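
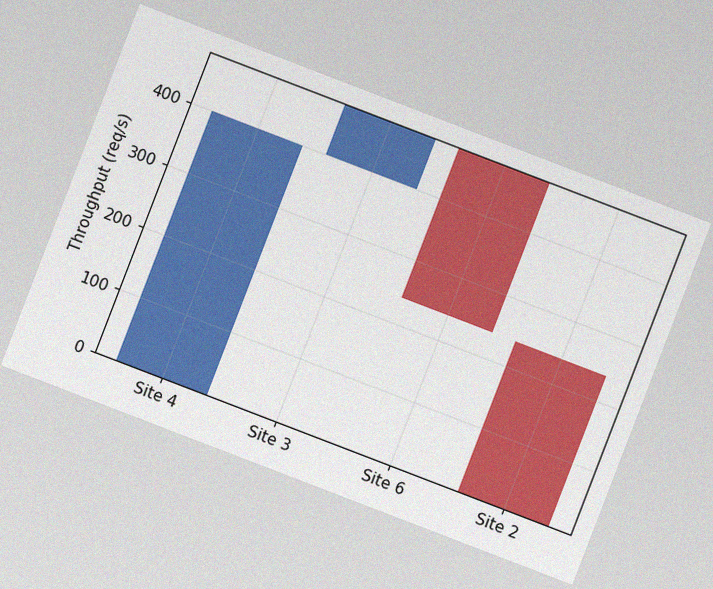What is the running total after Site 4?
400req/s

The chart is tilted about 21° clockwise, with some photo noise. After Site 4 the running total reaches 400req/s.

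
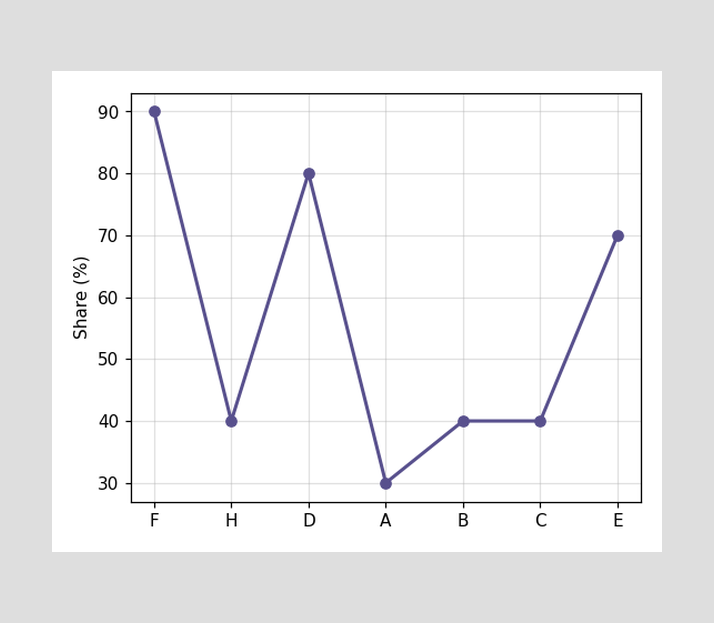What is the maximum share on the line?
The highest point is at F, and reading across to the y-axis gives 90%.

90%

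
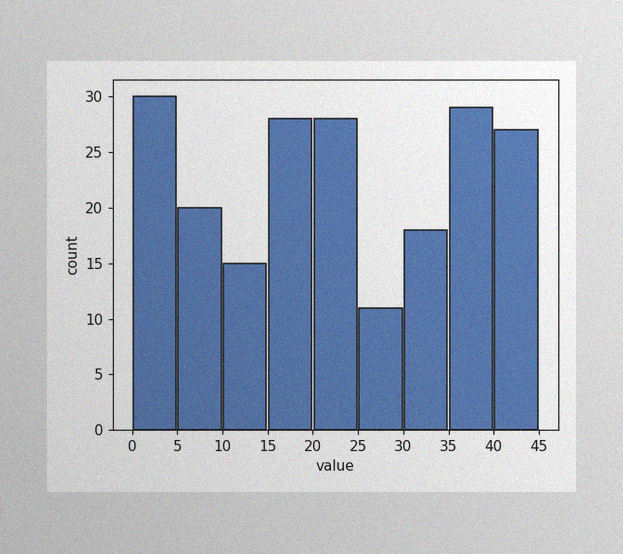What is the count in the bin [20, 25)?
The image has some photo noise and uneven lighting. The [20, 25) bin has height 28.

28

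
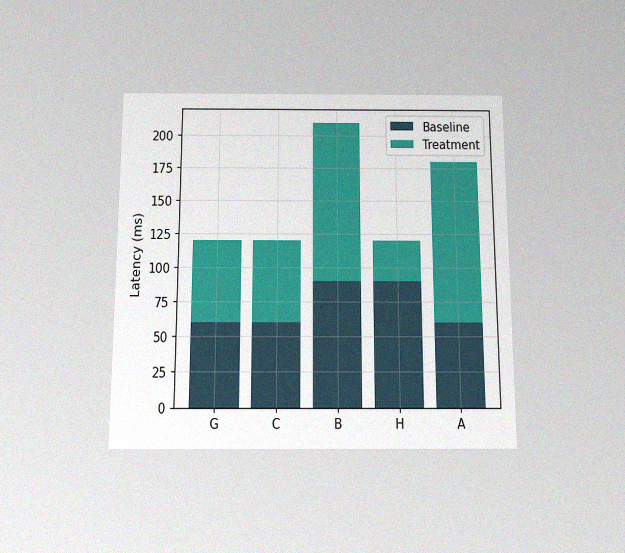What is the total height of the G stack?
120ms

The chart is viewed slightly from below, with some photo noise. The G stack's top reaches 120ms on the y-axis.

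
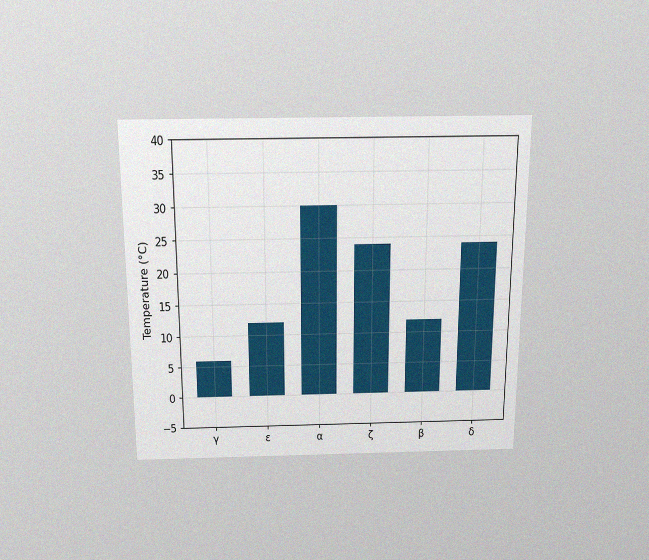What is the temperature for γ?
The chart is viewed slightly from above, with some photo noise. Reading along the chart's y-axis, the γ bar reaches 6°C.

6°C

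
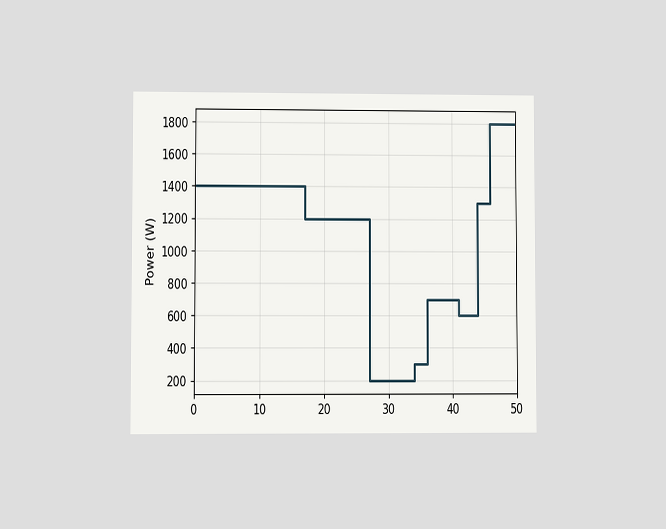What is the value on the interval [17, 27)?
1200W

The chart is viewed at a slight angle. On [17, 27) the step sits at 1200W.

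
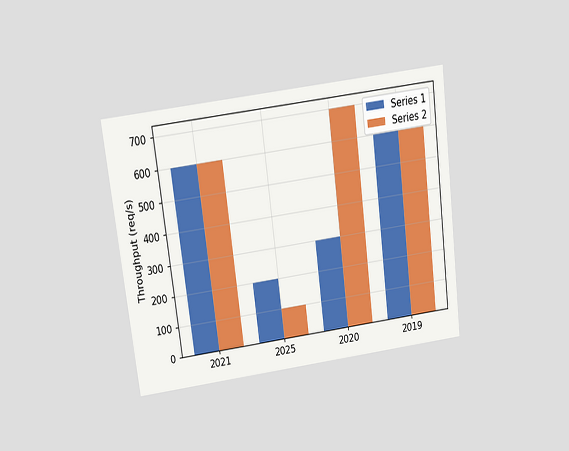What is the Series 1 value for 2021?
600req/s

The chart is tilted about 7° counter-clockwise and viewed slightly from above. The Series 1 bar at 2021 reaches 600req/s on the y-axis.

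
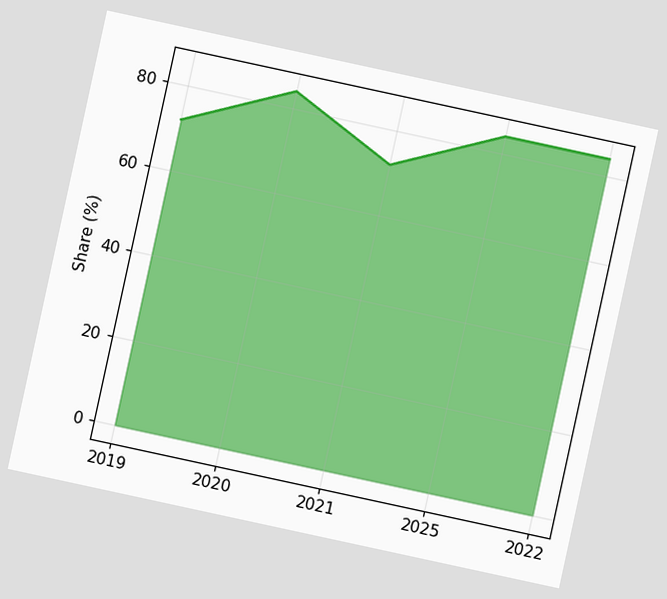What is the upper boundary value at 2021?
The chart is tilted about 12° clockwise. At 2021 the upper boundary is at 72%.

72%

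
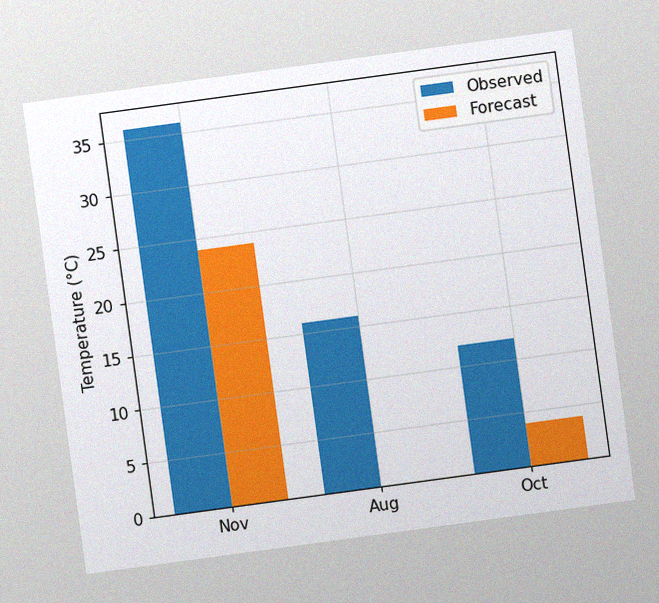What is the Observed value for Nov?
The chart is tilted about 8° counter-clockwise, with some photo noise. The Observed bar at Nov reaches 36°C on the y-axis.

36°C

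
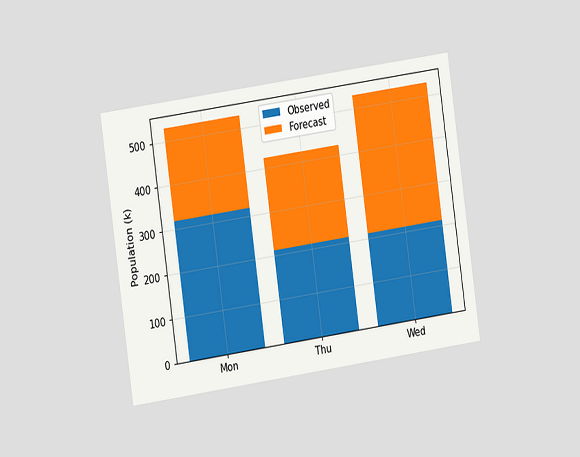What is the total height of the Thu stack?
424k

The chart is tilted about 8° counter-clockwise and viewed at a slight angle. The Thu stack's top reaches 424k on the y-axis.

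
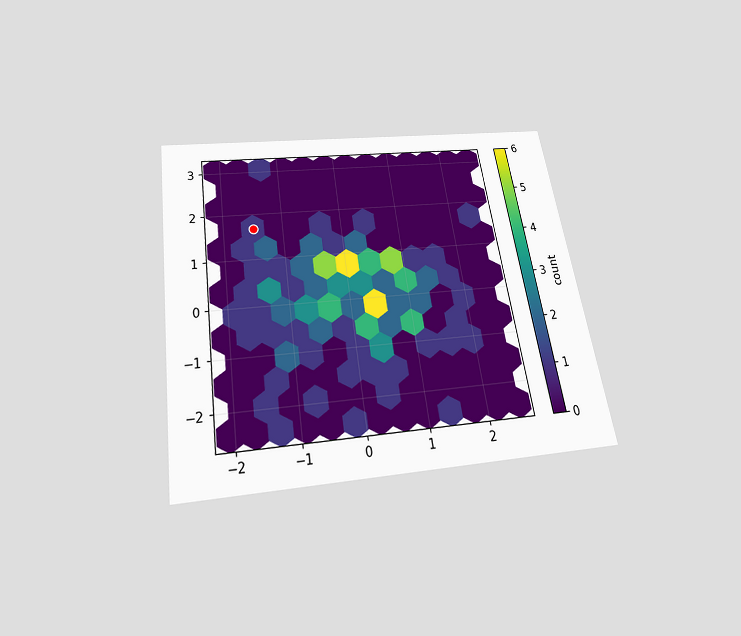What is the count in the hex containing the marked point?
1

The chart is tilted about 9° counter-clockwise and viewed slightly from below. The marked hex reads 1 on the colorbar.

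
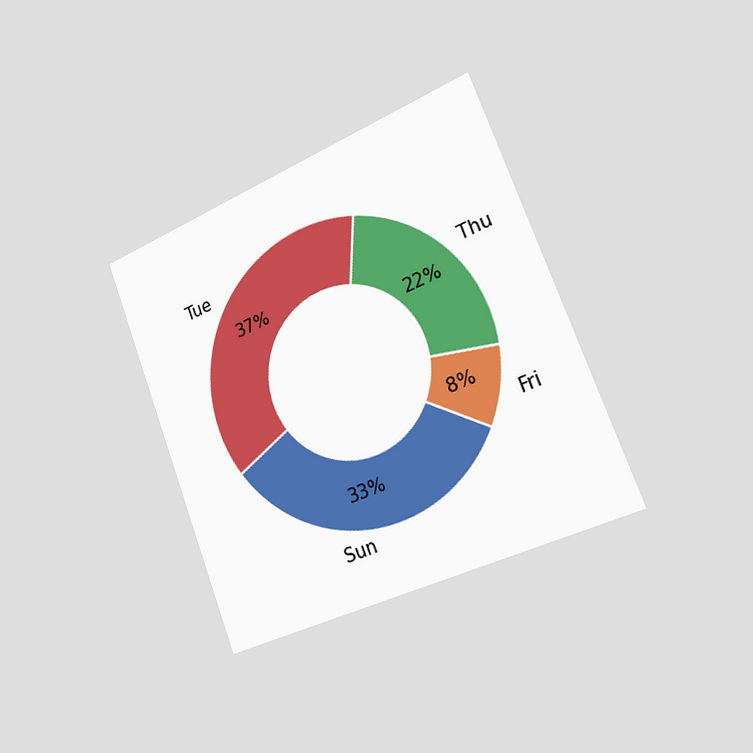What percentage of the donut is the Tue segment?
The chart is tilted about 21° counter-clockwise and viewed slightly from the right. The Tue segment takes up 37% of the ring.

37%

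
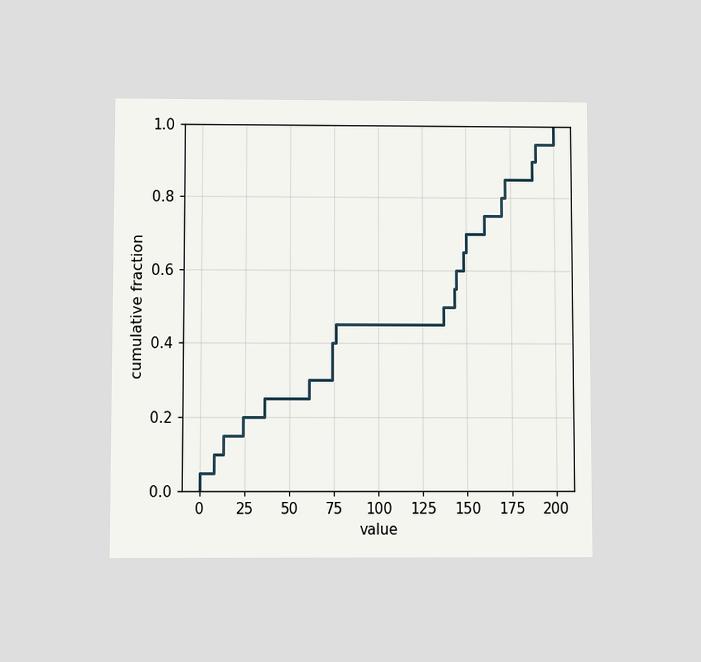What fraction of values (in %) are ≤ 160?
The chart is viewed slightly from below. At x=160 the ECDF step is at 75%.

75%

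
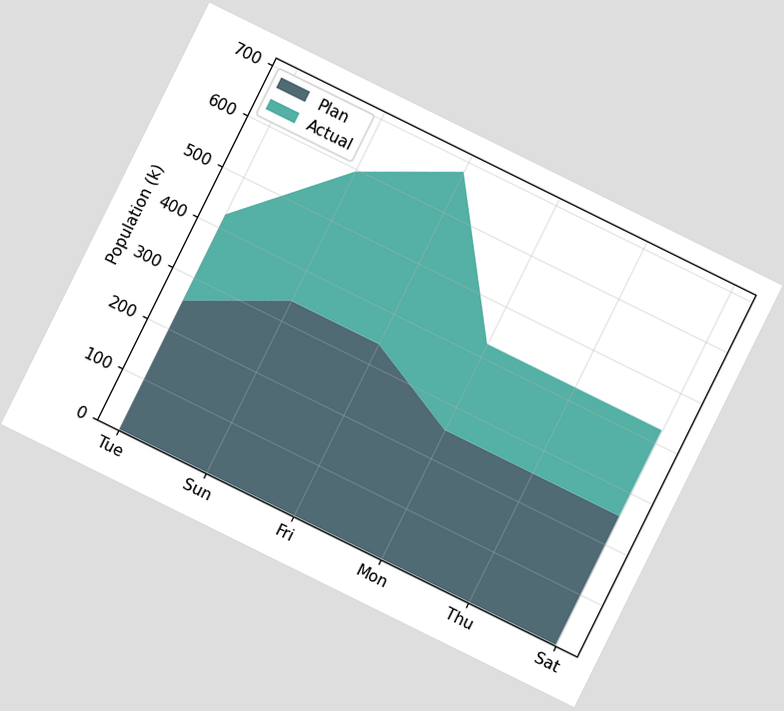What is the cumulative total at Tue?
425k

The chart is tilted about 26° clockwise. The stacked total at Tue reaches 425k.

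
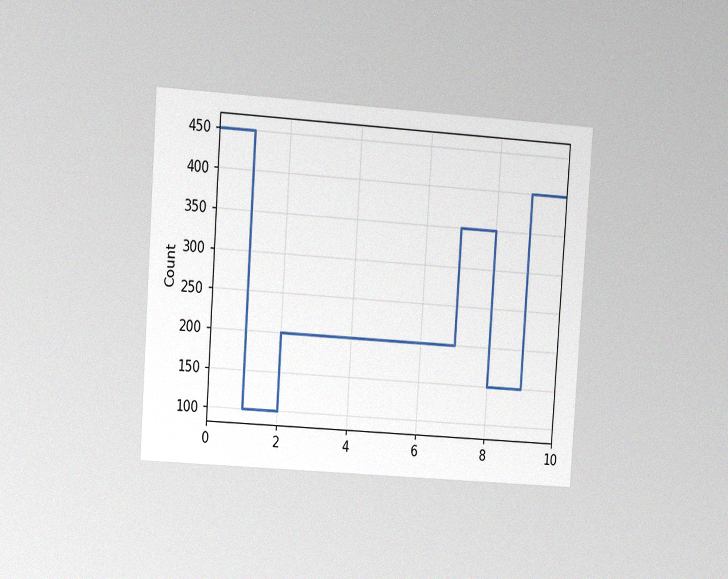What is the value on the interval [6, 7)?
200

The chart is tilted about 4° clockwise and viewed at a slight angle, with some photo noise. On [6, 7) the step sits at 200.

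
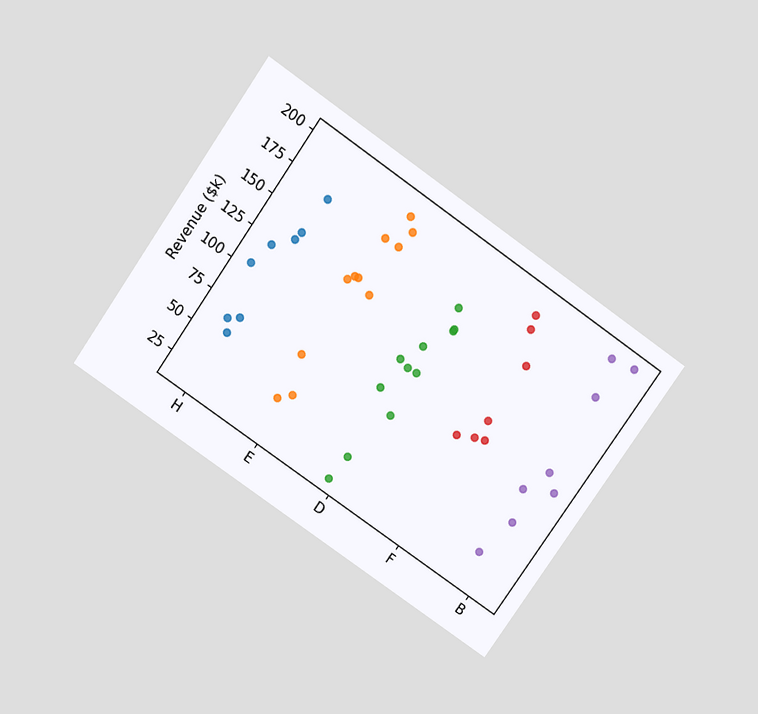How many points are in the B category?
8

The chart is tilted about 35° clockwise and viewed slightly from above. Counting the markers in the B column gives 8.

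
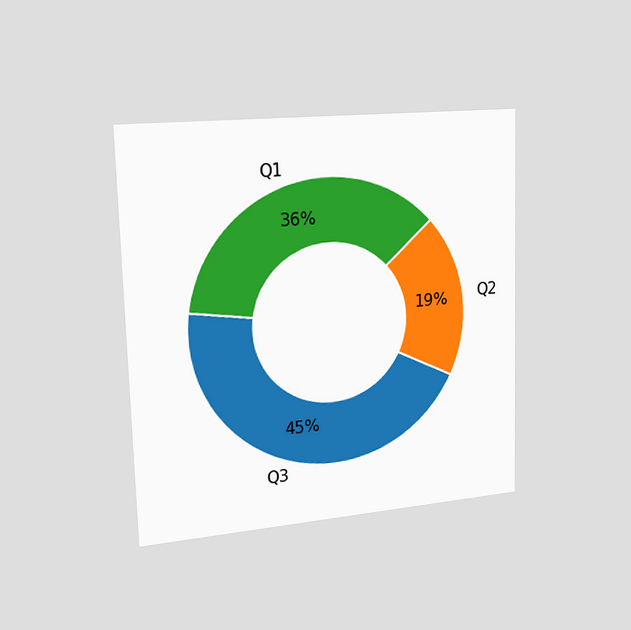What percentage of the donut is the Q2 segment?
The chart is viewed slightly from the left. The Q2 segment takes up 19% of the ring.

19%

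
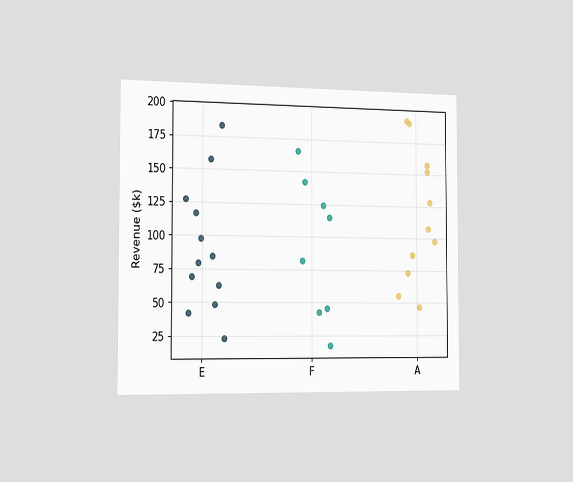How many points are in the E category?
The chart is viewed slightly from the left. Counting the markers in the E column gives 12.

12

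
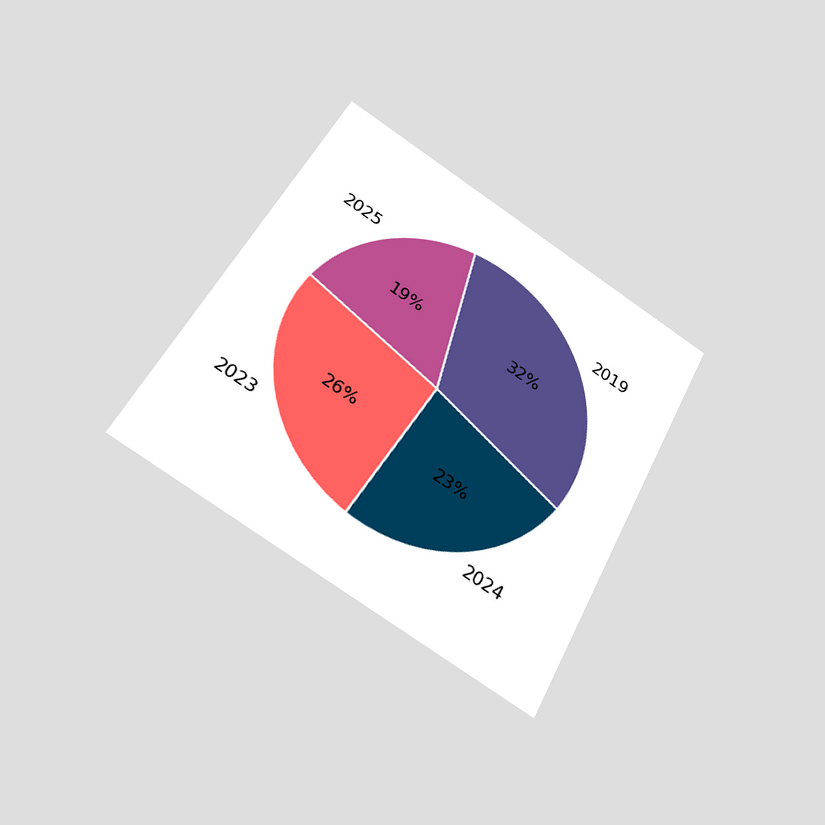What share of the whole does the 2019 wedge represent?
The chart is tilted about 28° clockwise and viewed slightly from below. The 2019 slice takes up 32% of the pie.

32%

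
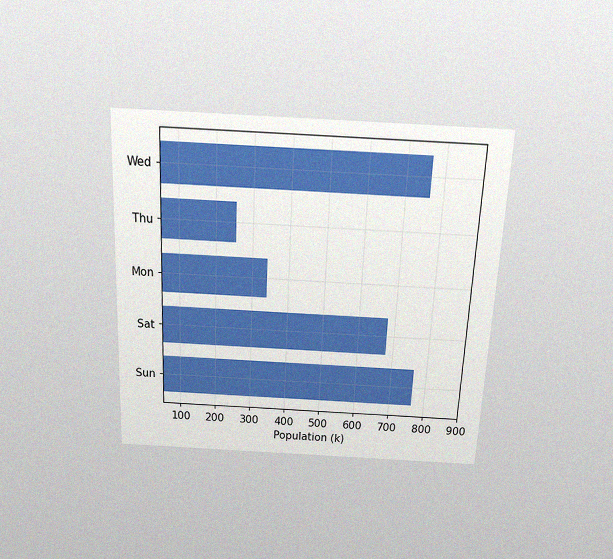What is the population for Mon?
340k

The chart is tilted about 3° clockwise and viewed slightly from above, with some photo noise. Reading along the chart's x-axis, the Mon bar reaches 340k.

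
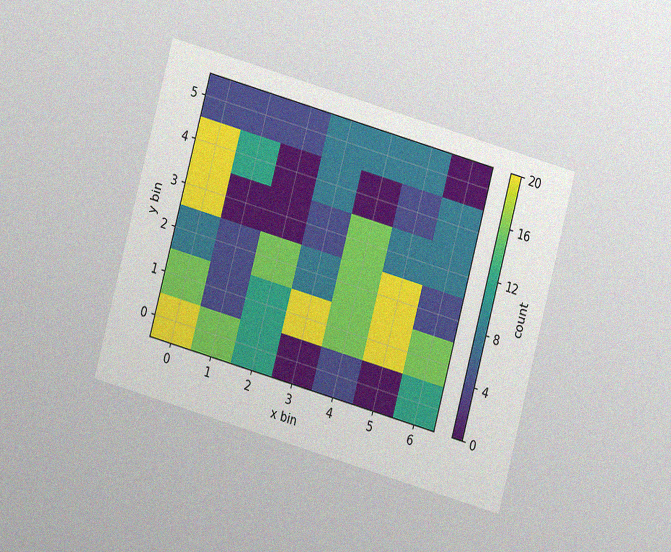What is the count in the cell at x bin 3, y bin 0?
0

The chart is tilted about 15° clockwise and viewed at a slight angle, with some photo noise. Matching the cell (3, 0) against the colorbar gives 0.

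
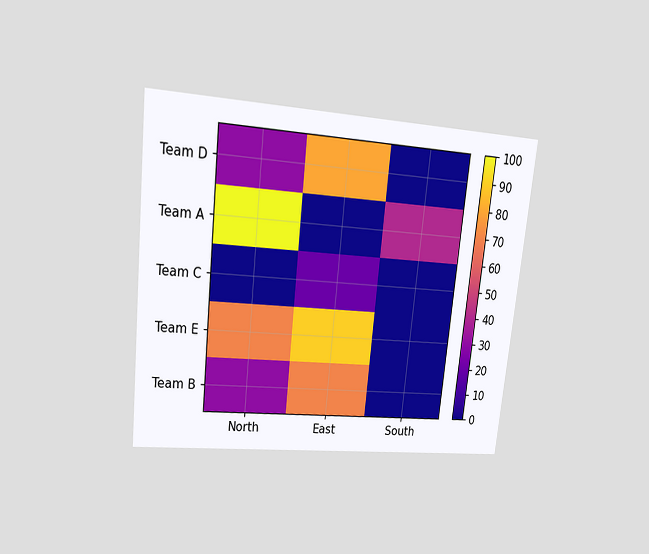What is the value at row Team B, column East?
70

The chart is tilted about 6° clockwise and viewed at a slight angle. Matching cell (Team B, East) against the colorbar gives 70.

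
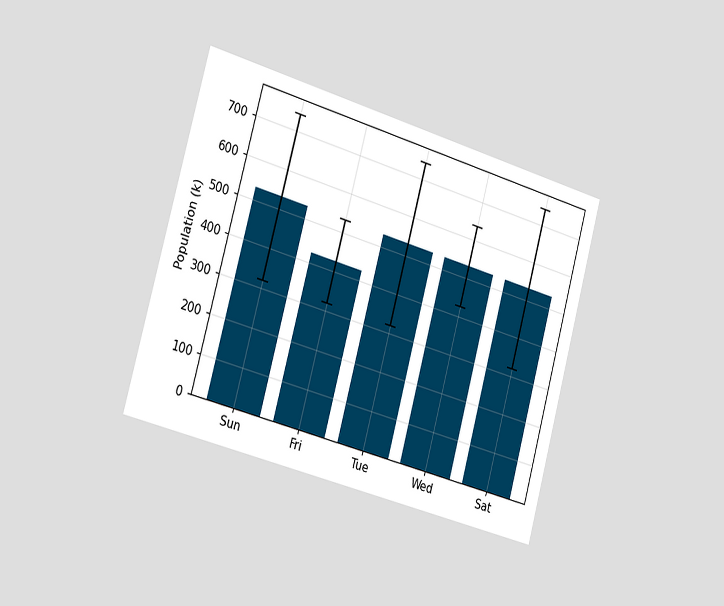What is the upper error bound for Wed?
636k

The chart is tilted about 15° clockwise and viewed slightly from the left. The Wed bar's upper whisker reaches 636k.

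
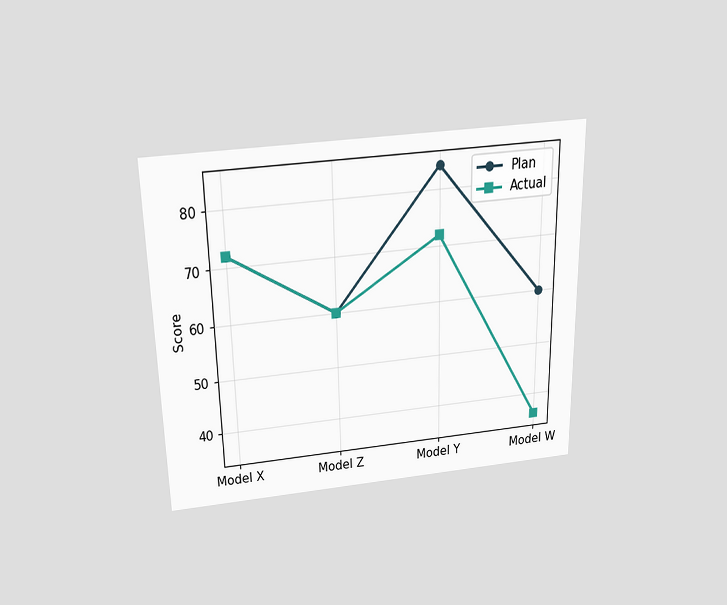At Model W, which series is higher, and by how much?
The chart is viewed slightly from above. At Model W, Plan sits above the other line by 24.

Plan, by 24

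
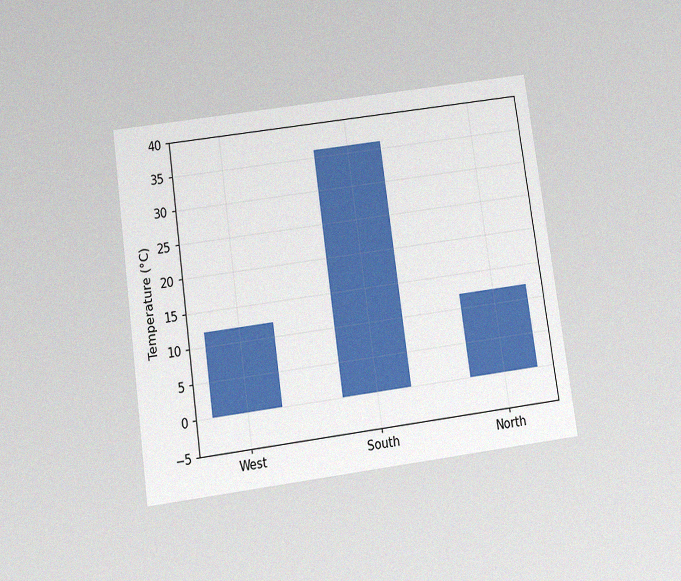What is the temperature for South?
The chart is tilted about 8° counter-clockwise and viewed slightly from below, with some photo noise. Reading along the chart's y-axis, the South bar reaches 36°C.

36°C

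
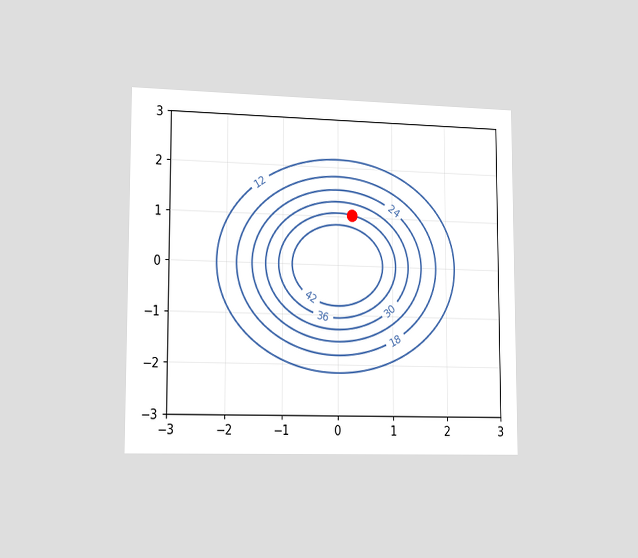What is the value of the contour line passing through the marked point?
36

The chart is viewed slightly from the left. The marked point sits on the contour labelled 36.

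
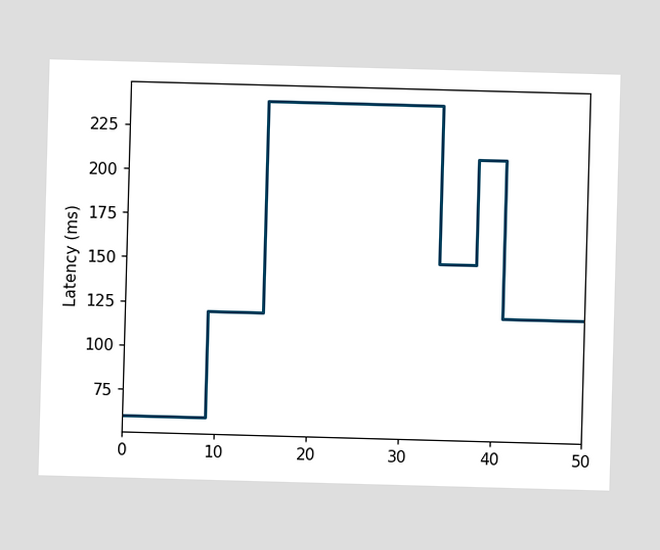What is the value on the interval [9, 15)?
On [9, 15) the step sits at 120ms.

120ms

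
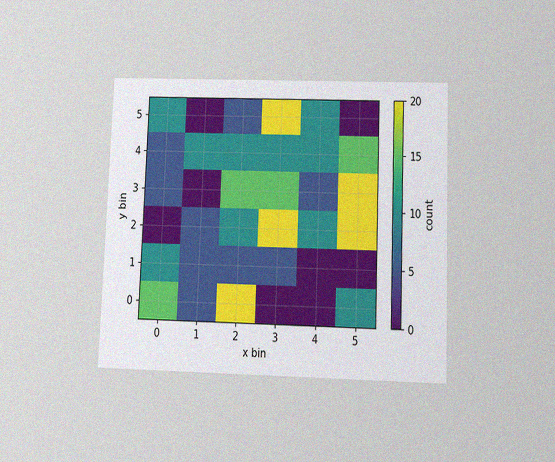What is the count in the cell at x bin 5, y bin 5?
0

The chart is tilted about 2° clockwise and viewed slightly from below, with some photo noise. Matching the cell (5, 5) against the colorbar gives 0.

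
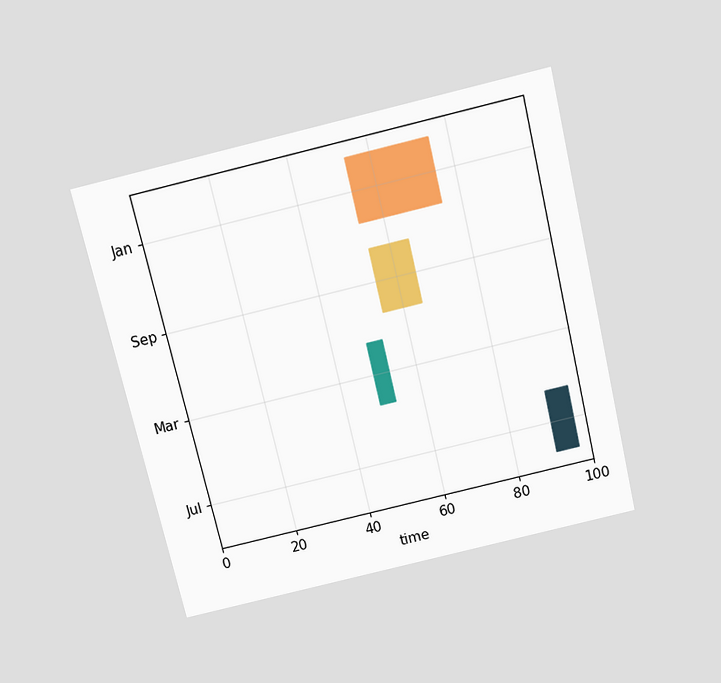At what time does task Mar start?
49

The chart is tilted about 13° counter-clockwise and viewed slightly from above. The Mar bar begins at t=49.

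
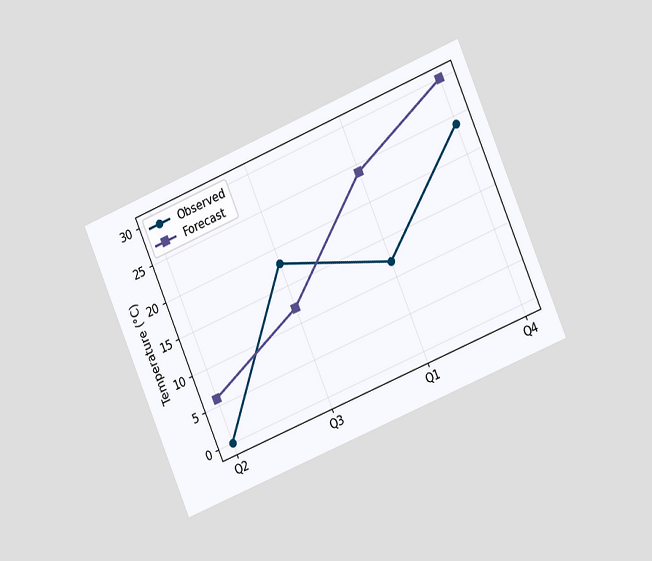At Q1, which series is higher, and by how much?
The chart is tilted about 23° counter-clockwise and viewed slightly from the right. At Q1, Forecast sits above the other line by 12°C.

Forecast, by 12°C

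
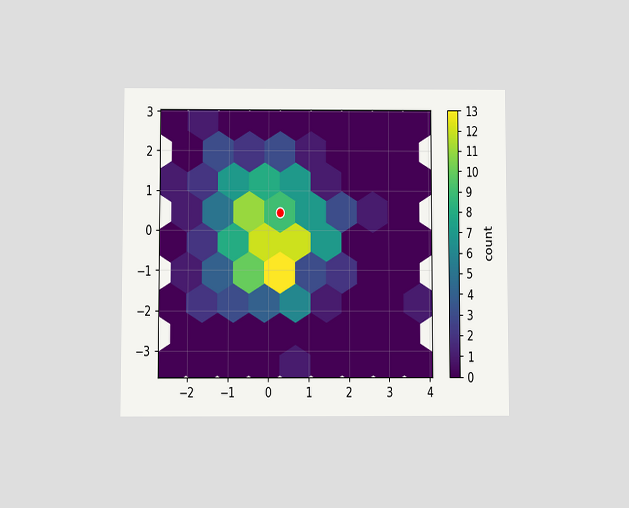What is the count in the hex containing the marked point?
The chart is viewed slightly from below. The marked hex reads 9 on the colorbar.

9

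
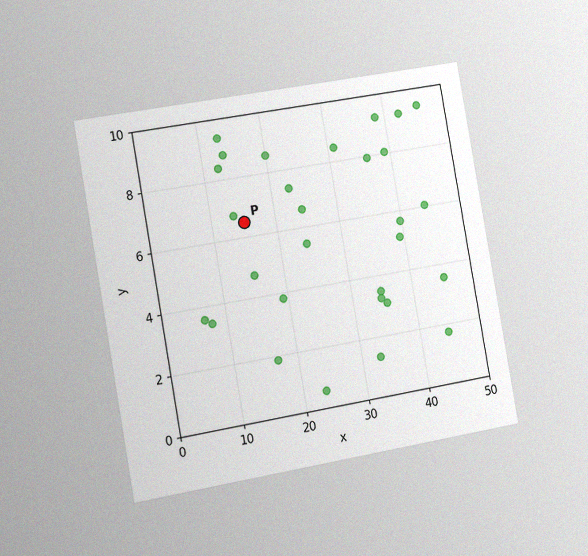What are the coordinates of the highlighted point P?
The chart is tilted about 10° counter-clockwise and viewed slightly from the left, with some photo noise. Following the gridlines from P to each axis, P sits at (15, 6.5).

(15, 6.5)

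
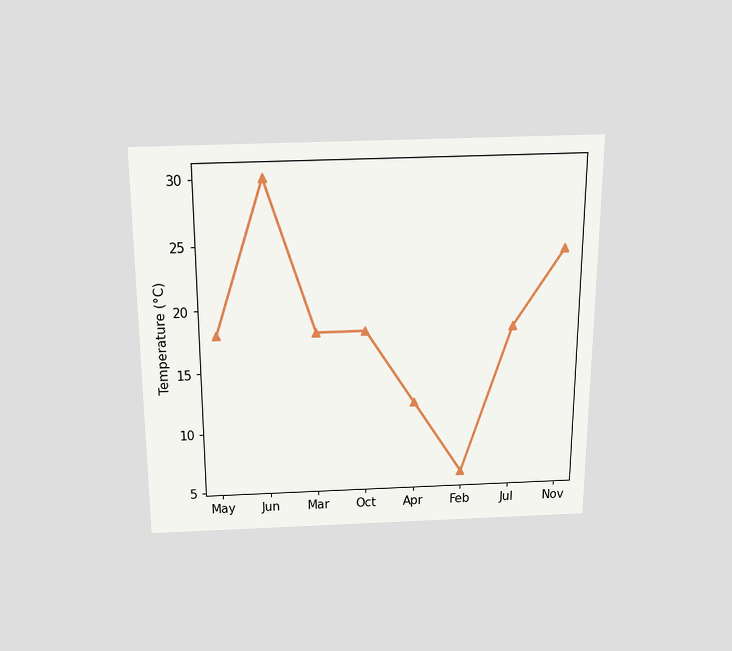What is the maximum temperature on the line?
The chart is viewed slightly from above. The highest point is at Jun, and reading across to the y-axis gives 30°C.

30°C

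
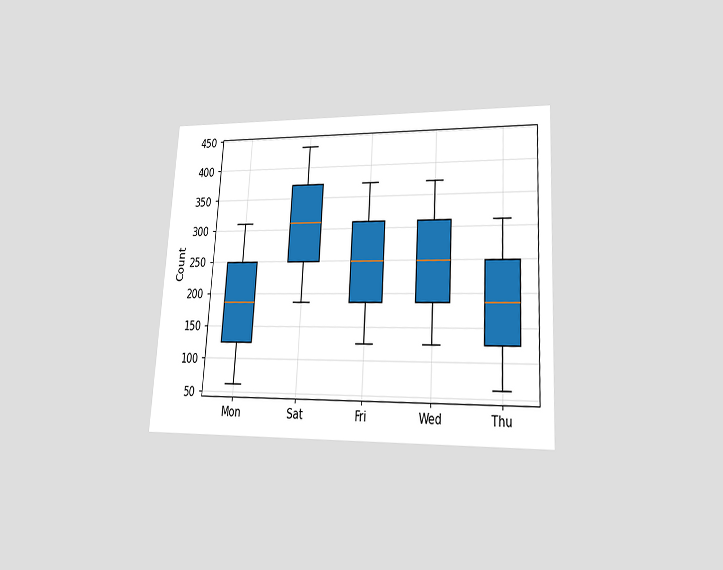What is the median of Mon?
The chart is tilted about 3° clockwise and viewed at a slight angle. The median line in the Mon box sits at 186.

186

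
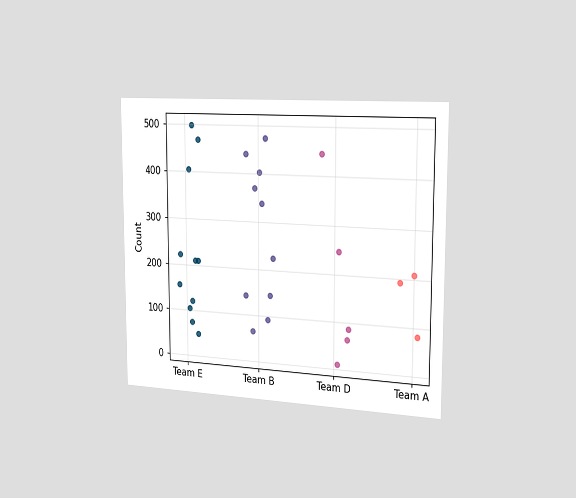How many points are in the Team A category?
The chart is viewed slightly from the right. Counting the markers in the Team A column gives 3.

3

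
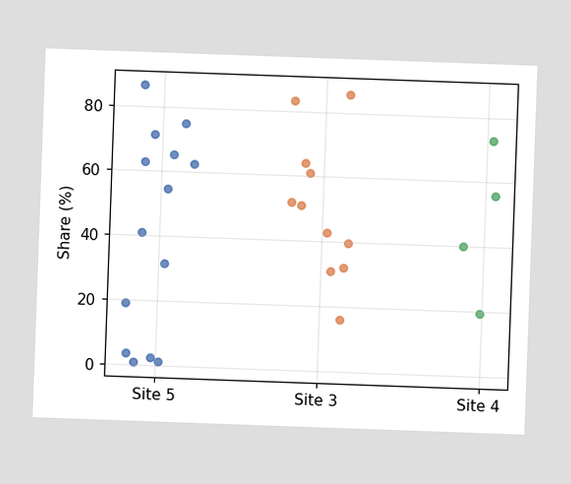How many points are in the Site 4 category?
4

The chart is tilted about 2° clockwise. Counting the markers in the Site 4 column gives 4.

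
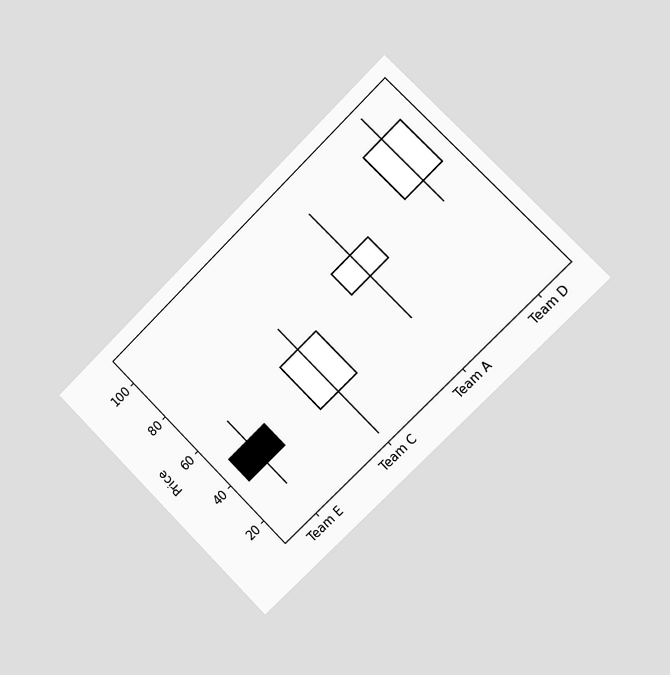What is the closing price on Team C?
60

The chart is tilted about 45° counter-clockwise and viewed slightly from the right. The Team C candle closes at 60.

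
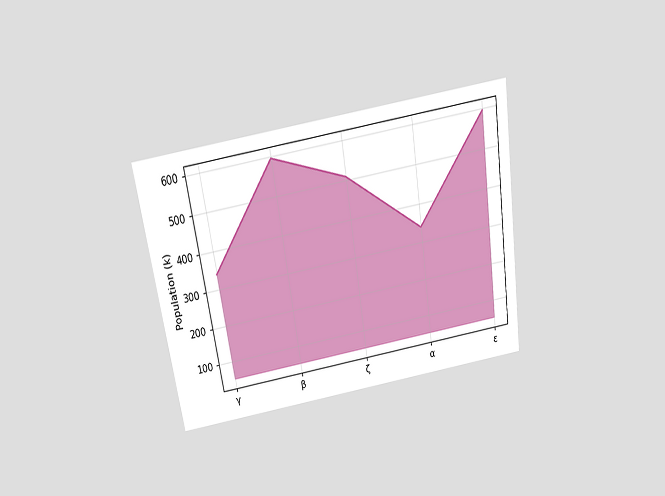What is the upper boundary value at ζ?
510k

The chart is tilted about 9° counter-clockwise and viewed slightly from above. At ζ the upper boundary is at 510k.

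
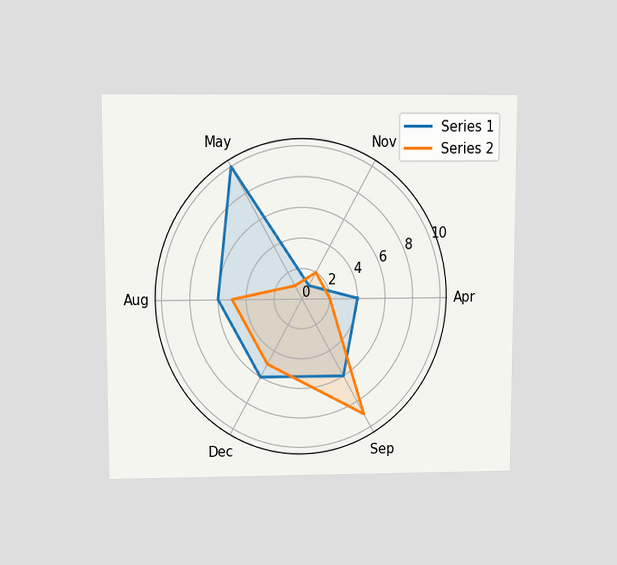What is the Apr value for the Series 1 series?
4

The chart is viewed slightly from above. On the Apr axis, Series 1 reaches 4.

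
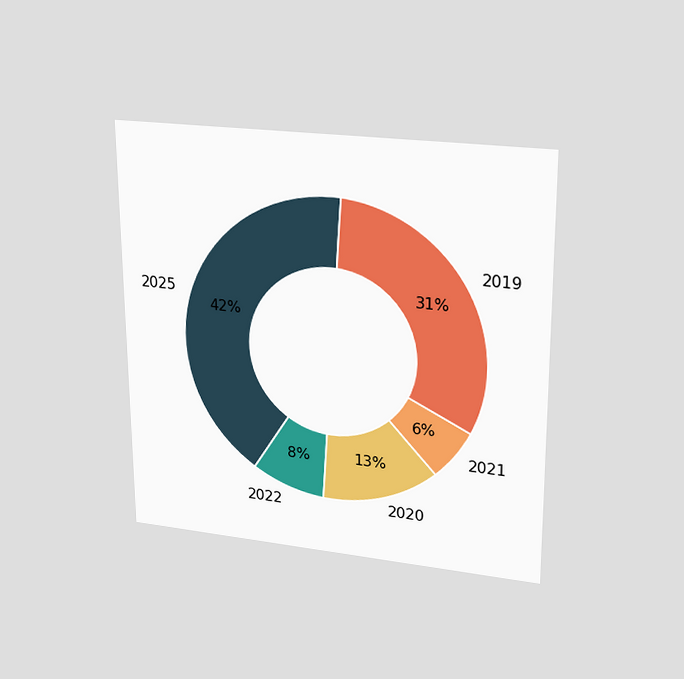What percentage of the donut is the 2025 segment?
42%

The chart is viewed slightly from above. The 2025 segment takes up 42% of the ring.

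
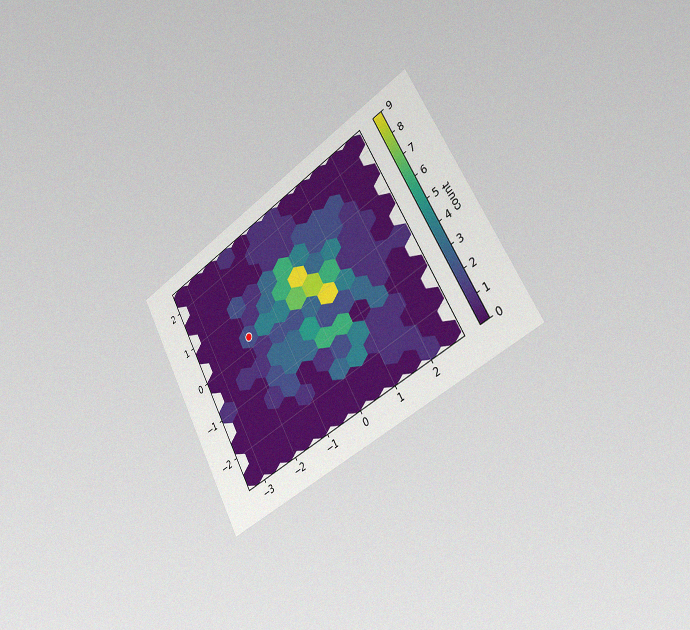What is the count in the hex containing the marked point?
2

The chart is tilted about 30° counter-clockwise and viewed slightly from the right, with some photo noise. The marked hex reads 2 on the colorbar.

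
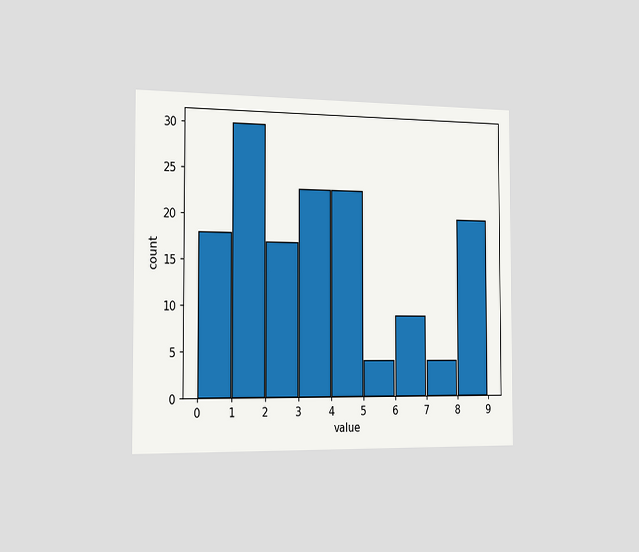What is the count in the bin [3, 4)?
23

The chart is viewed slightly from the left. The [3, 4) bin has height 23.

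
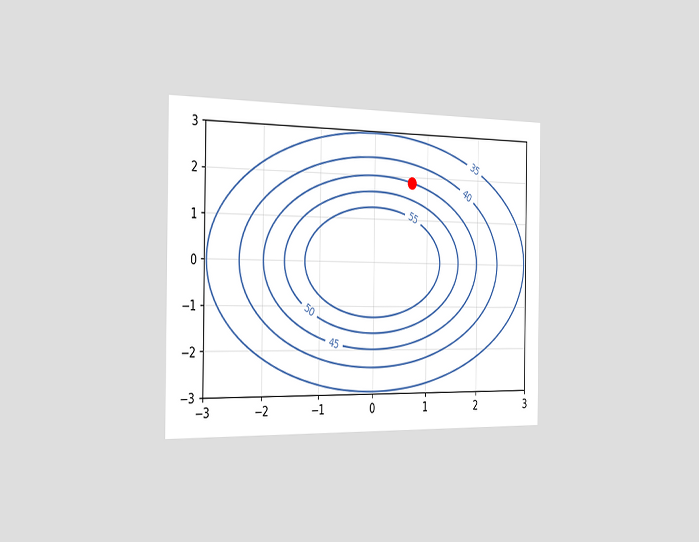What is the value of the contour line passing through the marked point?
45

The chart is viewed slightly from the left. The marked point sits on the contour labelled 45.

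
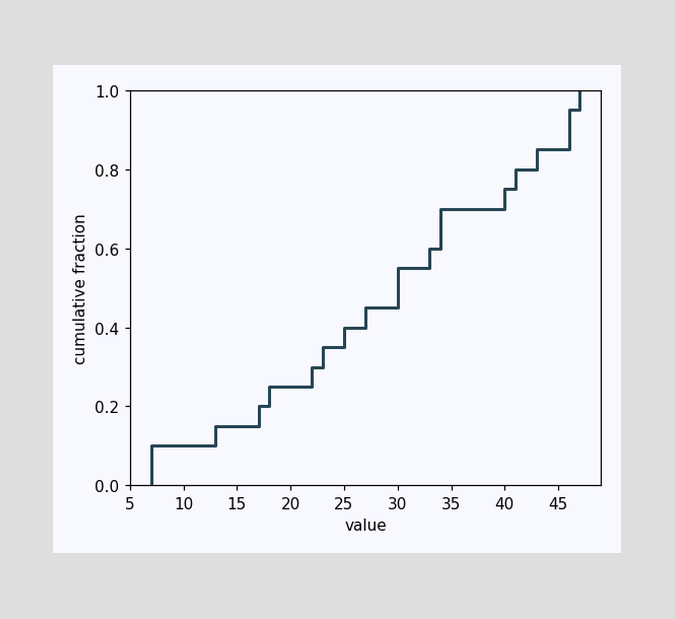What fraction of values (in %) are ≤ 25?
At x=25 the ECDF step is at 40%.

40%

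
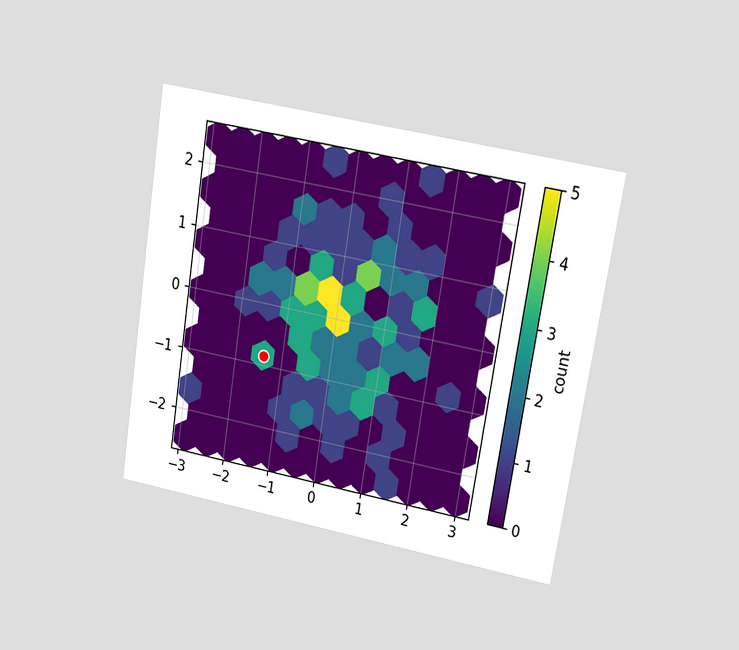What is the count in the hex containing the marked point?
3

The chart is tilted about 9° clockwise and viewed at a slight angle. The marked hex reads 3 on the colorbar.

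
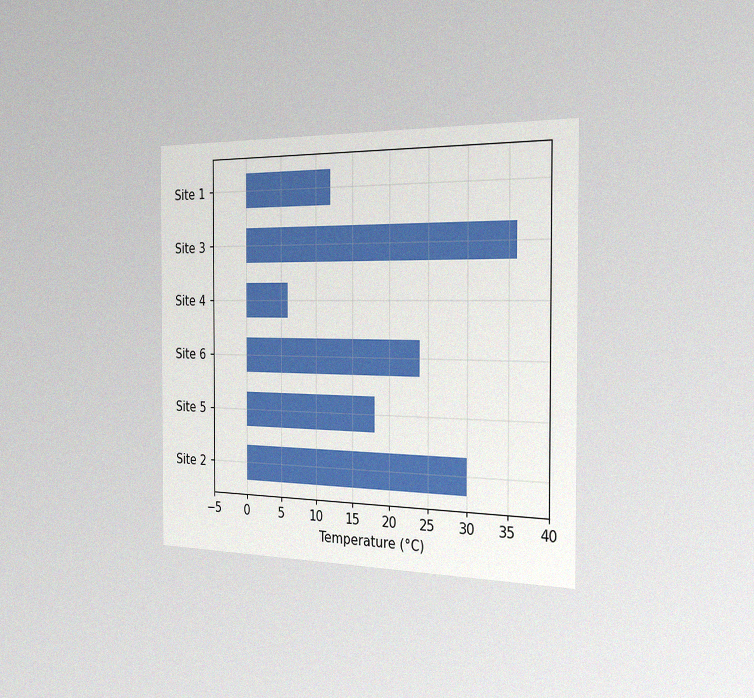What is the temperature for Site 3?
36°C

The chart is viewed slightly from the right, with some photo noise. Reading along the chart's x-axis, the Site 3 bar reaches 36°C.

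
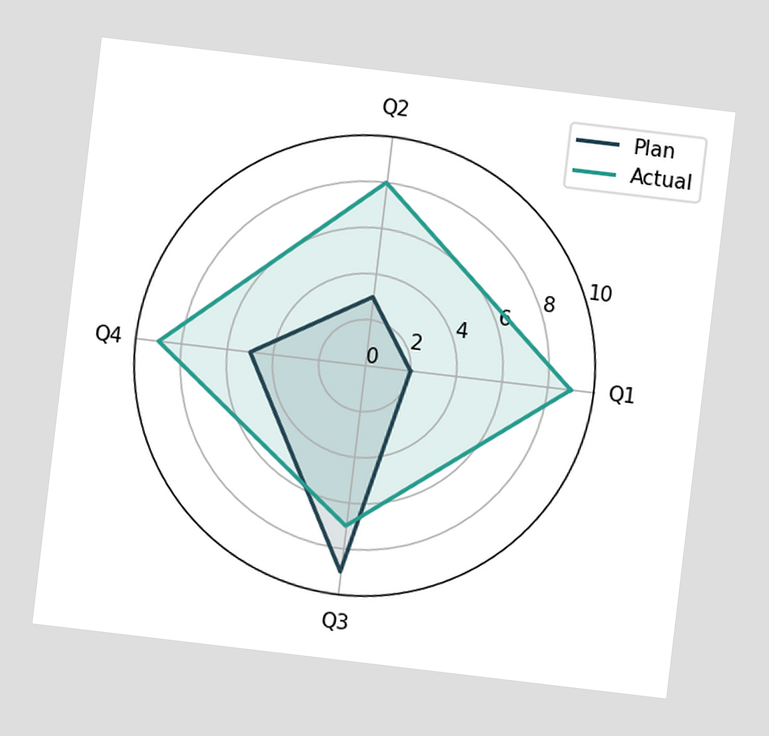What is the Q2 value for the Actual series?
8

The chart is tilted about 7° clockwise. On the Q2 axis, Actual reaches 8.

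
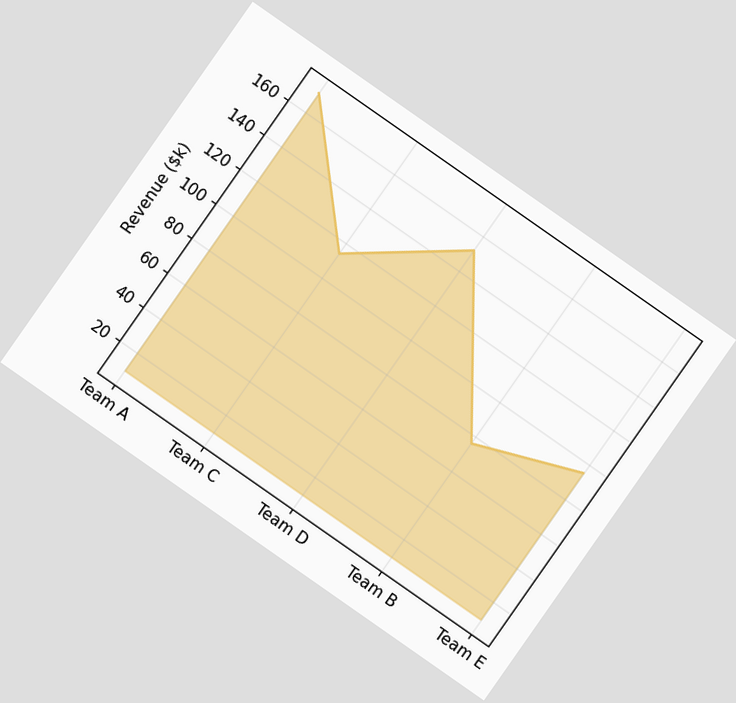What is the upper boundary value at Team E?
$95k

The chart is tilted about 35° clockwise. At Team E the upper boundary is at $95k.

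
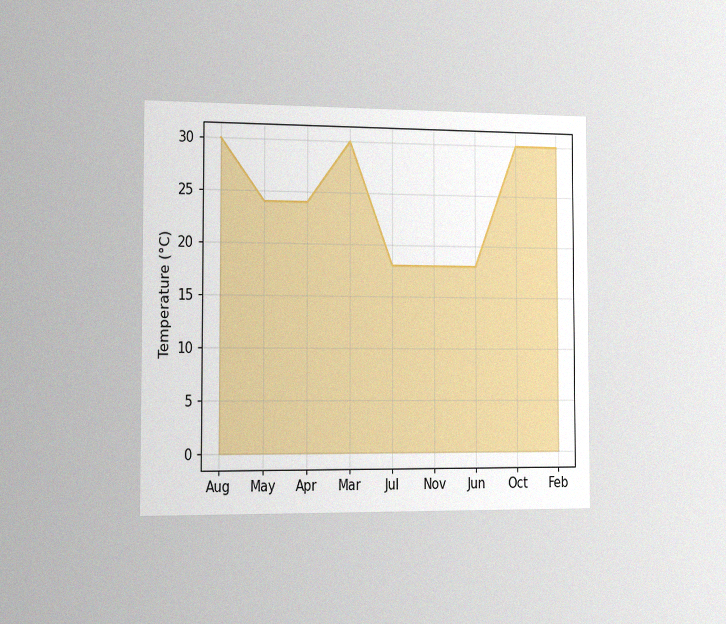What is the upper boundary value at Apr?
24°C

The chart is viewed slightly from the left, with some photo noise. At Apr the upper boundary is at 24°C.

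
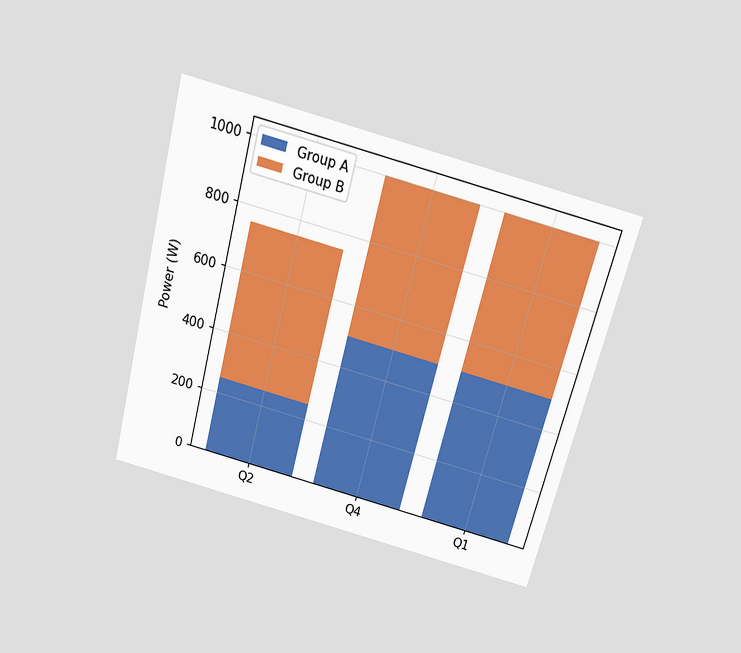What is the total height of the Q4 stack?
1000W

The chart is tilted about 15° clockwise and viewed slightly from above. The Q4 stack's top reaches 1000W on the y-axis.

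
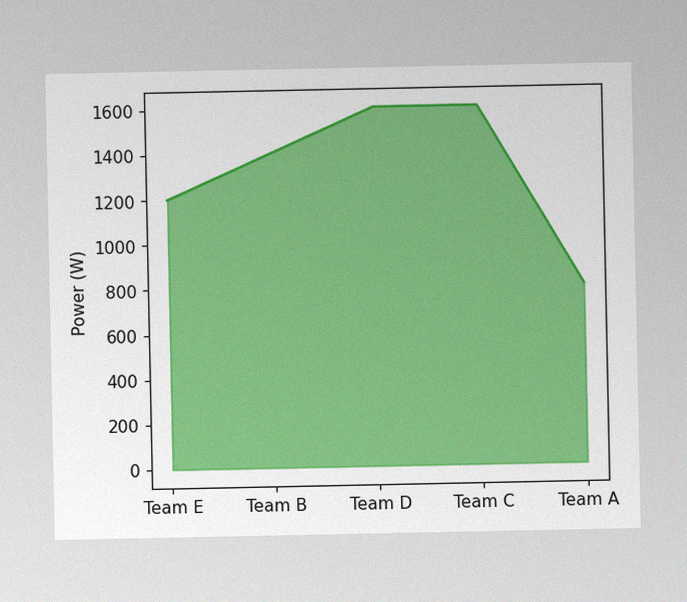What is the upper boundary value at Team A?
800W

The image has some photo noise and uneven lighting. At Team A the upper boundary is at 800W.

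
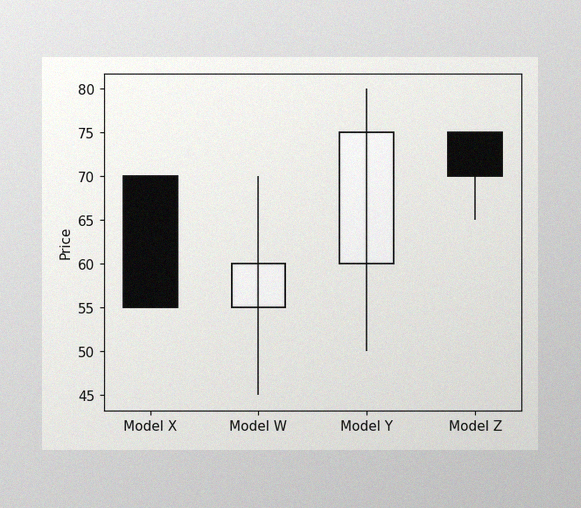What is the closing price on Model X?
55

The image has some photo noise and uneven lighting. The Model X candle closes at 55.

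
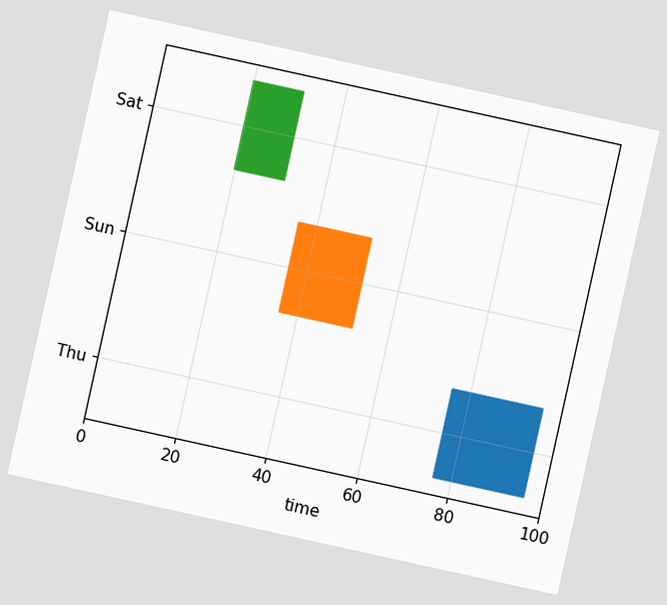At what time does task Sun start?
The chart is tilted about 12° clockwise. The Sun bar begins at t=36.

36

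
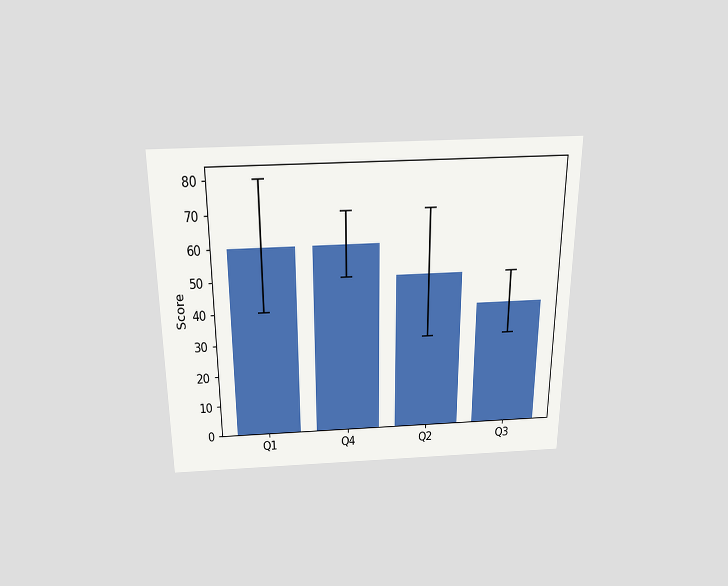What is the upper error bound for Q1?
80

The chart is viewed slightly from above. The Q1 bar's upper whisker reaches 80.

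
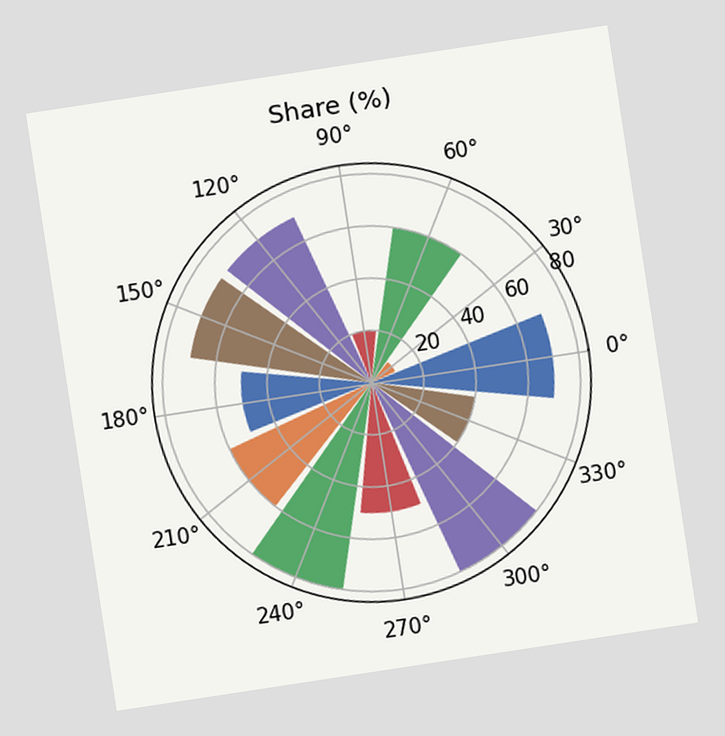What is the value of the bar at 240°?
80%

The chart is tilted about 9° counter-clockwise. The bar at 240° reaches 80% on the radial axis.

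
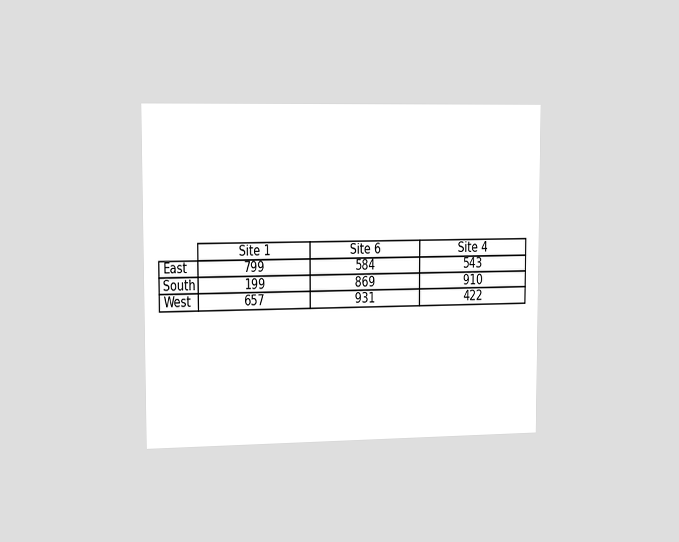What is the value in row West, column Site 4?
422

The chart is viewed slightly from the left. The (West, Site 4) cell reads 422.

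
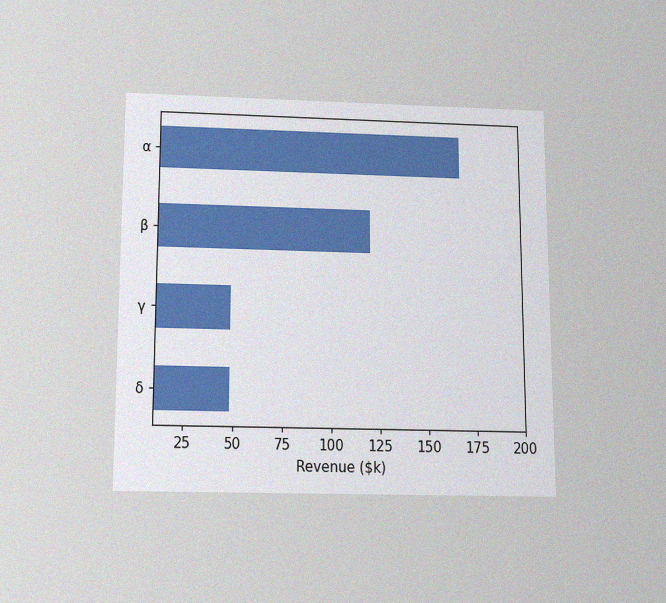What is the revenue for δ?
The chart is viewed slightly from below, with some photo noise. Reading along the chart's x-axis, the δ bar reaches $48k.

$48k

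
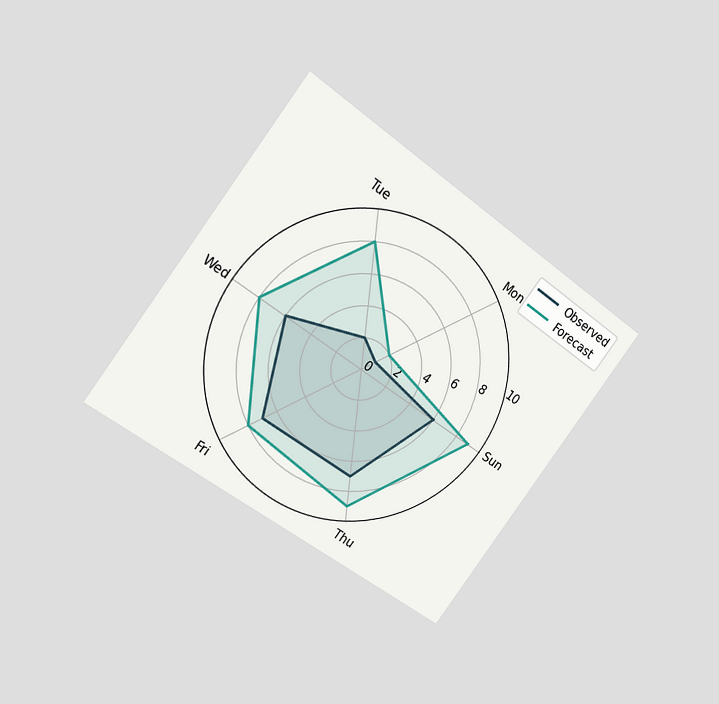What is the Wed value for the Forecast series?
The chart is tilted about 36° clockwise and viewed at a slight angle. On the Wed axis, Forecast reaches 8.

8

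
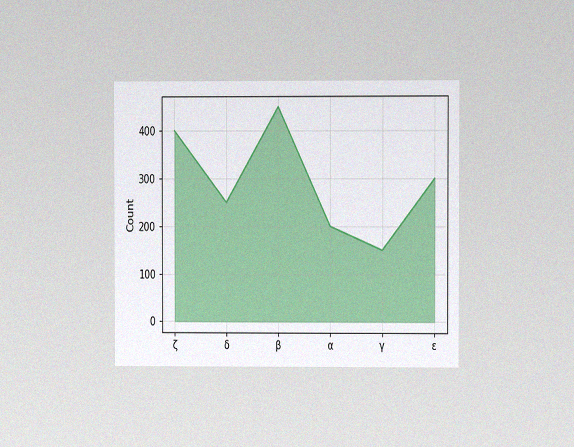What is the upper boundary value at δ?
The chart is viewed at a slight angle, with some photo noise. At δ the upper boundary is at 250.

250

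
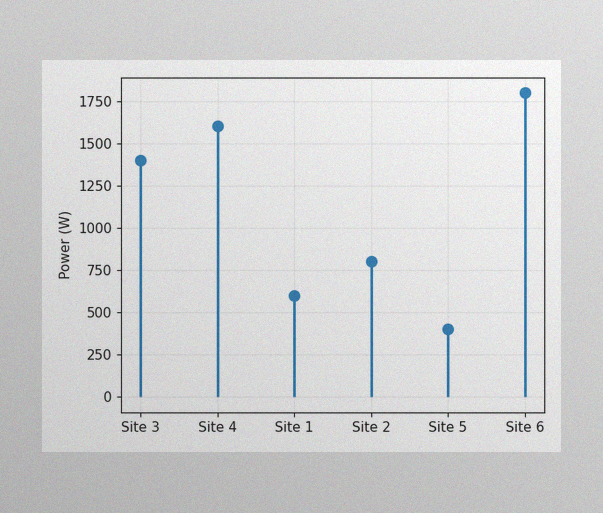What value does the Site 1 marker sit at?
600W

The image has some photo noise and uneven lighting. The Site 1 marker sits at 600W.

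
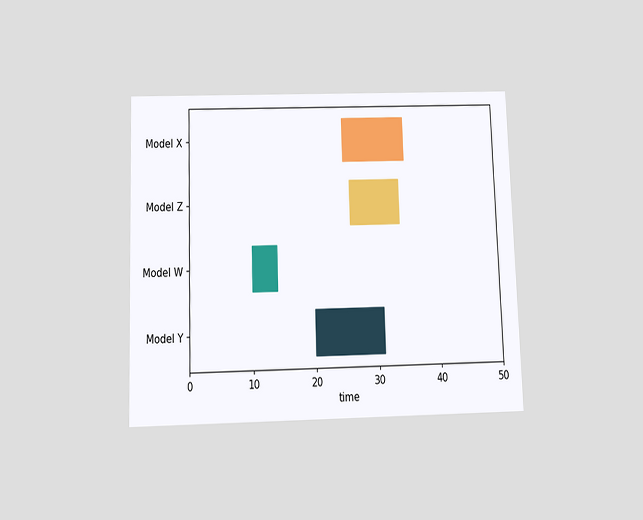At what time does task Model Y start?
20

The chart is viewed slightly from below. The Model Y bar begins at t=20.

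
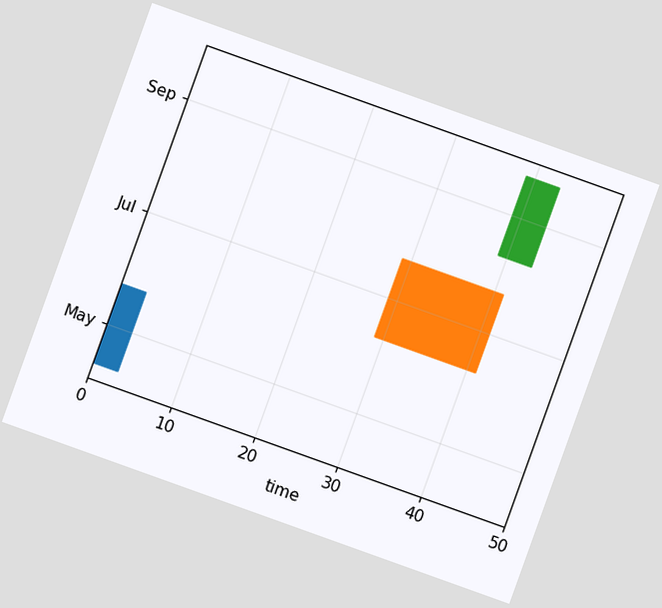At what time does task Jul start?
29

The chart is tilted about 20° clockwise. The Jul bar begins at t=29.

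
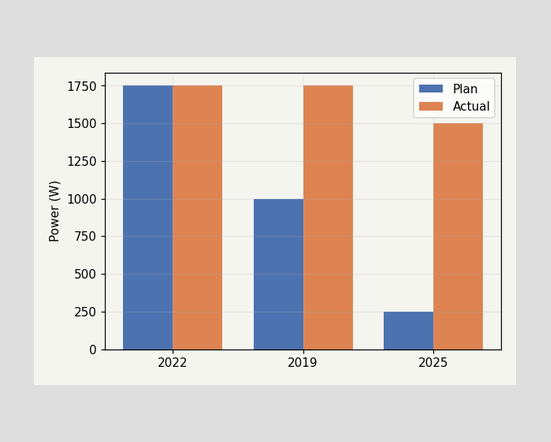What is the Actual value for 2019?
The Actual bar at 2019 reaches 1750W on the y-axis.

1750W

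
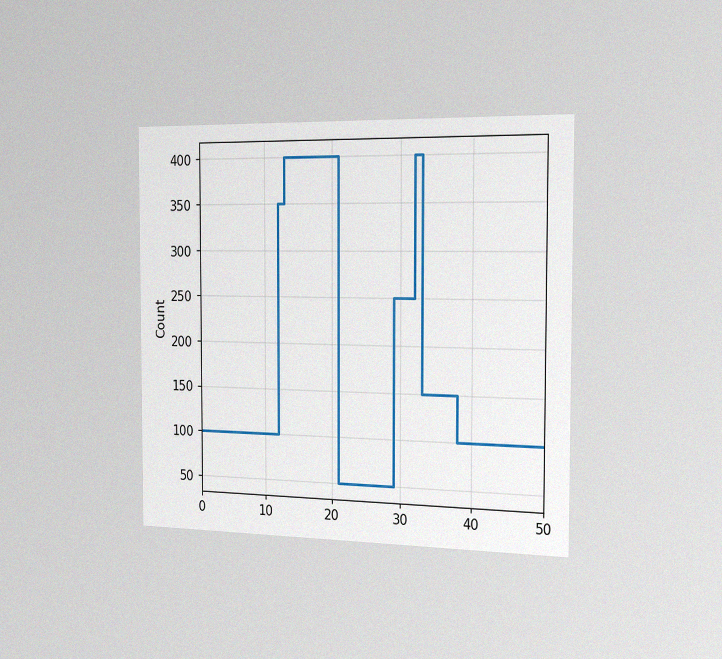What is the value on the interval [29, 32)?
250

The chart is viewed slightly from the right, with some photo noise. On [29, 32) the step sits at 250.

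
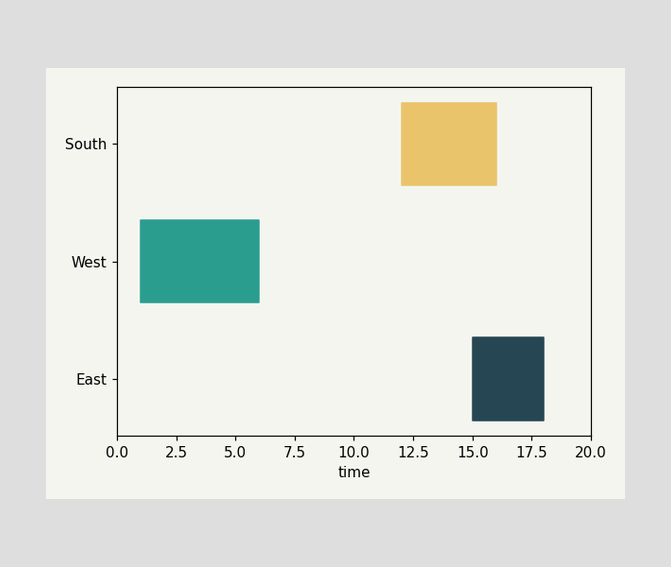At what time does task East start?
15

The East bar begins at t=15.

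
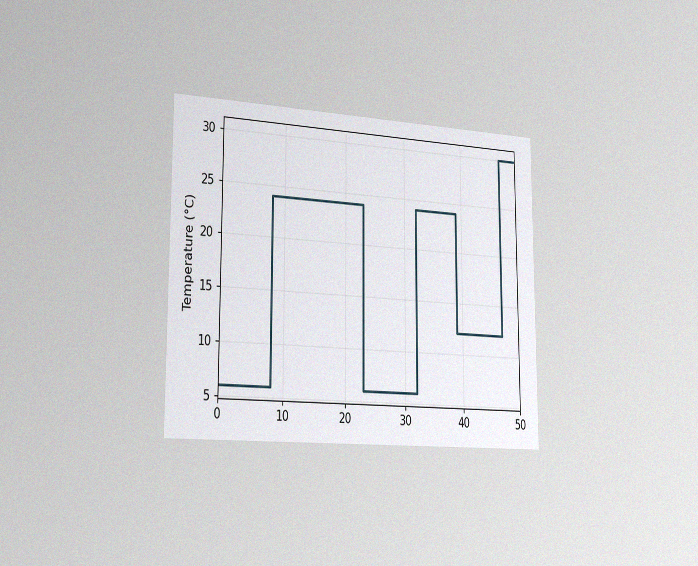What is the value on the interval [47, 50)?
The chart is viewed slightly from the left, with some photo noise. On [47, 50) the step sits at 30°C.

30°C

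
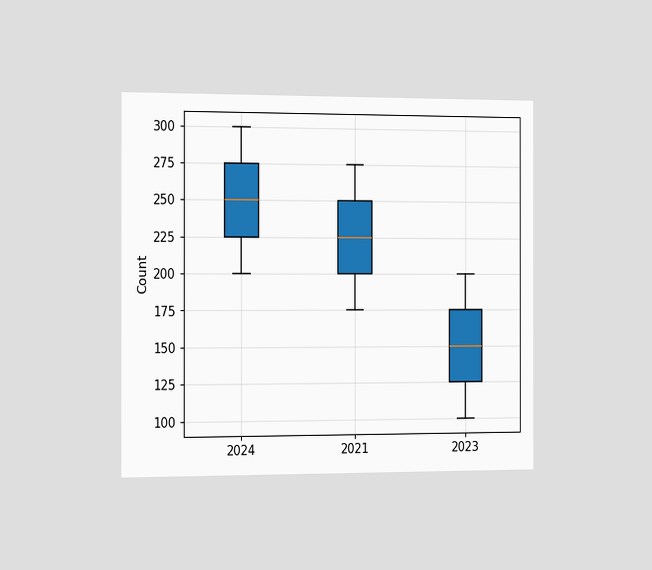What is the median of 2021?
225

The chart is viewed slightly from the left. The median line in the 2021 box sits at 225.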